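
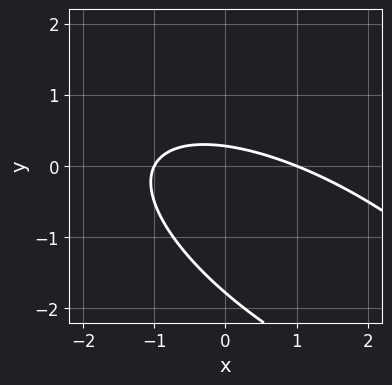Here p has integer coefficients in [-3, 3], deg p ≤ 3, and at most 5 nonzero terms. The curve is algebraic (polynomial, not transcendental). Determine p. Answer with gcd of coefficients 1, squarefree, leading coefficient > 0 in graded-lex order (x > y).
(a) deg p = 2.
(b) From the visible intercepts: the x-axis gridline crossings are at x ∈ {-1, 1}.
(c) Assembling these constraints gives the stated polynomial.

x^2 + 2*x*y + 2*y^2 + 3*y - 1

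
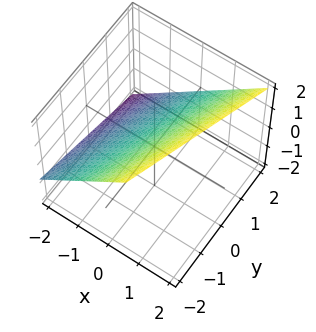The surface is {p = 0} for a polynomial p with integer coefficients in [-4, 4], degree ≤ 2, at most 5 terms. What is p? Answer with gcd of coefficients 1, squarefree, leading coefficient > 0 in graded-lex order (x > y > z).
3*x - y - 3*z + 2

Degree: the surface is flat (a plane), so deg p = 1.
Reading off the gridlines: one y-axis crossing is at y = 2.
These observations pin down the coefficients.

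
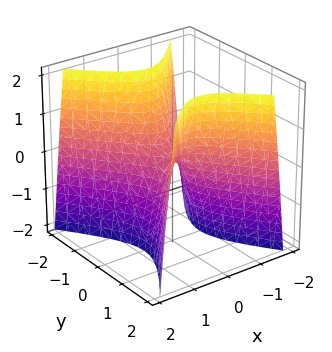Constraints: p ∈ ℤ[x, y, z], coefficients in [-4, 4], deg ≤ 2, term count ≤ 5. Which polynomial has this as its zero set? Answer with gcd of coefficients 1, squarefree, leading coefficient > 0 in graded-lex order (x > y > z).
3*x^2 - 2*y^2 + z

(a) The degree is 2 — a saddle surface; a quadric.
(b) Symmetries: it's symmetric under y → −y, forcing even powers of y; the x ↦ −x reflection is a symmetry, so x appears only in even powers.
(c) Checking where it meets the axes: it meets the z-axis at z = 0 (among the integer gridlines); it meets the y-axis at y = 0 (among the integer gridlines); it crosses the x-axis at the gridline x = 0.
(d) Solving for integer coefficients yields p as stated.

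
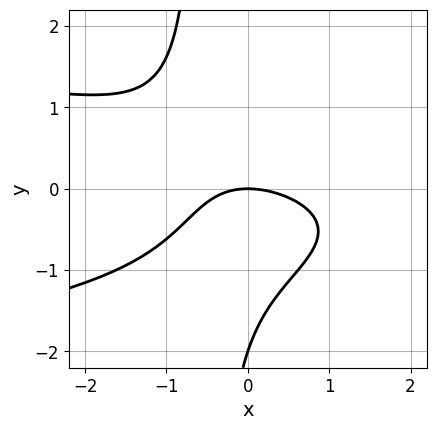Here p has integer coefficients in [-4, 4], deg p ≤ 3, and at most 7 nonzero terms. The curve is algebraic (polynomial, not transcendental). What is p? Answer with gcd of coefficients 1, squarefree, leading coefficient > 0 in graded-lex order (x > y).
1. deg p = 3. The shape is more complex than any degree-2 curve.
2. Against the integer gridlines: among the integer gridlines, it crosses the y-axis at y ∈ {-2, 0}; it meets the x-axis at x = 0 (among the integer gridlines).
3. Matching integer coefficients to the picture gives p.

2*x*y^2 + x^2 + x*y + y^2 + 2*y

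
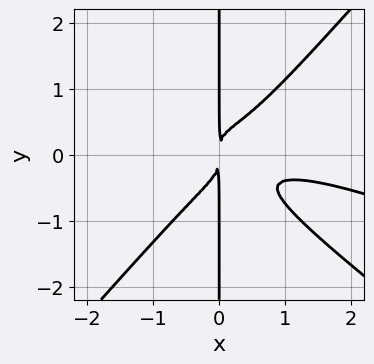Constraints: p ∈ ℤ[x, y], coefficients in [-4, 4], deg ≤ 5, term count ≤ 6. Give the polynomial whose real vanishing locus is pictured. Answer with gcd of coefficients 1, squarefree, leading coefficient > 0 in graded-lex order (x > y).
x^4 + 3*x^3*y - 3*x*y^3 - x^3 + x^2

First, degree: the shape is more complex than any degree-3 curve, so deg p = 4.
Then, against the integer gridlines: every point of the y-axis in the box is on the curve.
Finally, together with the visible shape, these determine p as stated.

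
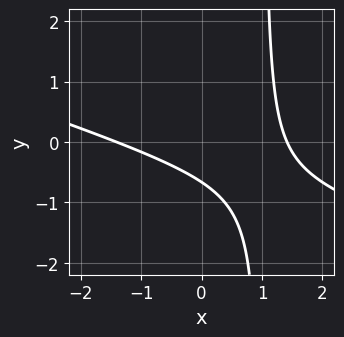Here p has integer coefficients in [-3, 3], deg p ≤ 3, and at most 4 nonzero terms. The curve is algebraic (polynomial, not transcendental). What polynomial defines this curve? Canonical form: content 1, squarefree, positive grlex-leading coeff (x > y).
x^2 + 3*x*y - 3*y - 2

First, deg p = 2. A generic line meets the curve in up to 2 points.
Finally, putting this together gives p.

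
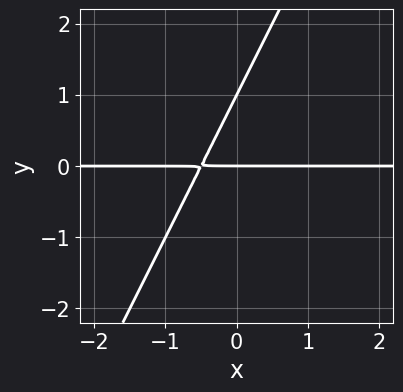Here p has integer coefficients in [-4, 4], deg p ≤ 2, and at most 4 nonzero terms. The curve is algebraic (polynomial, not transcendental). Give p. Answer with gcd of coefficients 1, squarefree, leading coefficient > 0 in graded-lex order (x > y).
2*x*y - y^2 + y

(a) deg p = 2. No degree-1 curve has this shape.
(b) Checking where it meets the axes: every point of the x-axis in the box is on the curve; the y-axis gridline crossings are at y ∈ {0, 1}.
(c) Solving for integer coefficients yields p as stated.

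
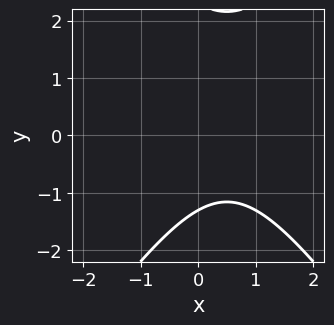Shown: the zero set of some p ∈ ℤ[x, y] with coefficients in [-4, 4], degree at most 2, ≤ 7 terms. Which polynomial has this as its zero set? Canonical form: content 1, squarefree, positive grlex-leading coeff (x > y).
2*x^2 - y^2 - 2*x + y + 3

deg p = 2.
From the visible intercepts: it misses every integer gridline on the x-axis.
Matching integer coefficients to the picture gives p.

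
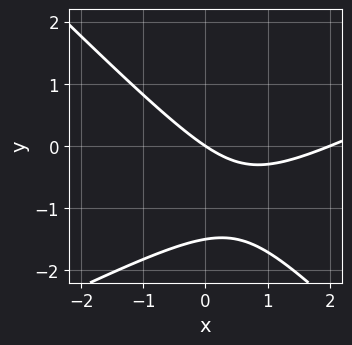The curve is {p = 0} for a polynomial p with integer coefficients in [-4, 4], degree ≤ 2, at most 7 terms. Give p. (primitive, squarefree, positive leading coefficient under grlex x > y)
x^2 - x*y - 2*y^2 - 2*x - 3*y

(a) Degree: no degree-1 curve has this shape, so deg p = 2.
(b) Against the integer gridlines: among the integer gridlines, it crosses the x-axis at x ∈ {0, 2}; it meets the y-axis at y = 0 (among the integer gridlines).
(c) These observations pin down the coefficients.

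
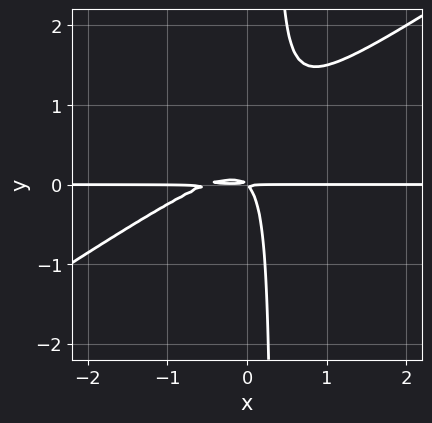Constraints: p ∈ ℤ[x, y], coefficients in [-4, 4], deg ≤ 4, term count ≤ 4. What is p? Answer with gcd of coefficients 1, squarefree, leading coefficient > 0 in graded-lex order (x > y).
(a) deg p = 3. No degree-2 curve has this shape.
(b) Reading off the gridlines: every point of the x-axis in the box is on the curve.
(c) Solving for integer coefficients yields p as stated.

2*x^2*y - 3*x*y^2 + x*y + y^2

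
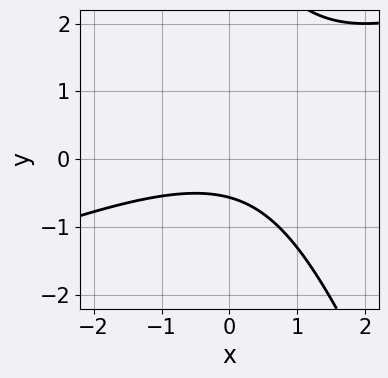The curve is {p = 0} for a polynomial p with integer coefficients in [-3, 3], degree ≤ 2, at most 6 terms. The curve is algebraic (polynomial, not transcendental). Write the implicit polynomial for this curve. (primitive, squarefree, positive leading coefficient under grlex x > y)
x^2 - 2*x*y - y^2 + 3*y + 2

(a) The degree is 2 — no degree-1 curve has this shape.
(b) From the visible intercepts: no x-intercept at any integer in the box.
(c) Together with the visible shape, these determine p as stated.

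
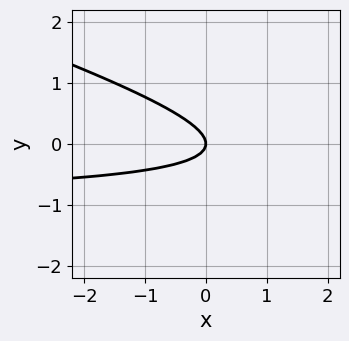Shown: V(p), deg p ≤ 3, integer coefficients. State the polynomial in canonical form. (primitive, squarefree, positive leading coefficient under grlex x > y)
x*y + 3*y^2 + x

First, degree: the shape is more complex than any degree-1 curve, so deg p = 2.
Then, against the integer gridlines: it crosses the x-axis at the gridline x = 0; it meets the y-axis at y = 0 (among the integer gridlines).
Finally, together with the visible shape, these determine p as stated.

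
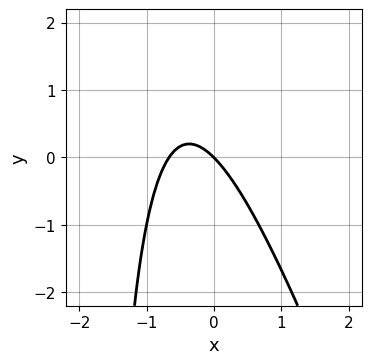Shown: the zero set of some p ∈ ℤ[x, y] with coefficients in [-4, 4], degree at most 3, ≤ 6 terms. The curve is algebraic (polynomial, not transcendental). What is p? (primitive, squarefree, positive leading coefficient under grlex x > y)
The degree is 2 — no degree-1 curve has this shape.
Against the integer gridlines: it crosses the y-axis at the gridline y = 0; it crosses the x-axis at the gridline x = 0.
Assembling these constraints gives the stated polynomial.

3*x^2 + x*y + 2*x + 2*y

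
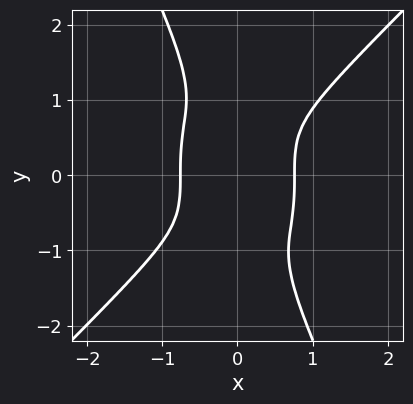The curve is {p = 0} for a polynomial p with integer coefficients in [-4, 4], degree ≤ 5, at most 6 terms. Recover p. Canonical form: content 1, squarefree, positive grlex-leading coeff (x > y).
(a) The degree is 4 — the shape is more complex than any degree-3 curve.
(b) Reading off the gridlines: it misses every integer gridline on the y-axis.
(c) Solving for integer coefficients yields p as stated.

3*x^4 - 2*x*y^3 - y^4 - 1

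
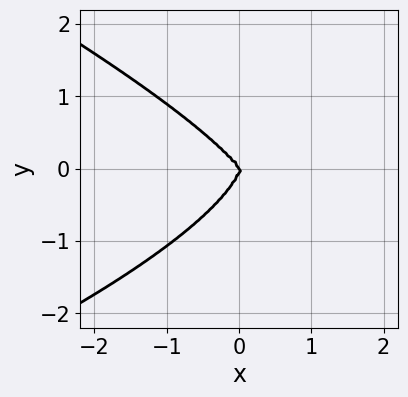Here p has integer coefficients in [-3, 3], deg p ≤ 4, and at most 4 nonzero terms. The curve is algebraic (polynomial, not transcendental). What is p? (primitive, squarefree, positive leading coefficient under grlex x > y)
x*y^3 + 3*y^4 + 3*x^3 + 2*x^2*y

1. deg p = 4. The shape is more complex than any degree-3 curve.
2. Against the integer gridlines: one x-axis crossing is at x = 0; it meets the y-axis at y = 0 (among the integer gridlines).
3. Matching integer coefficients to the picture gives p.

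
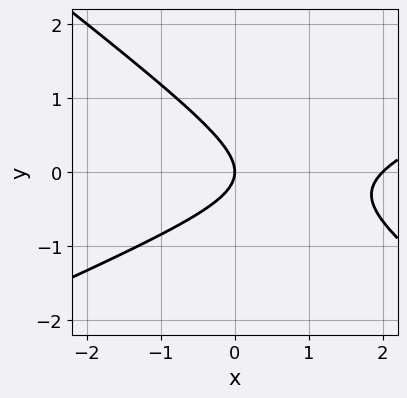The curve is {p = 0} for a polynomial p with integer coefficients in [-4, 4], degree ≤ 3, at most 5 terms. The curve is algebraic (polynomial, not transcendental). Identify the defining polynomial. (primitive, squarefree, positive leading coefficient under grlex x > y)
x^2 - x*y - 3*y^2 - 2*x

First, the degree is 2 — a generic line meets the curve in up to 2 points.
Then, checking where it meets the axes: it meets the y-axis at y = 0 (among the integer gridlines); among the integer gridlines, it crosses the x-axis at x ∈ {0, 2}.
Finally, assembling these constraints gives the stated polynomial.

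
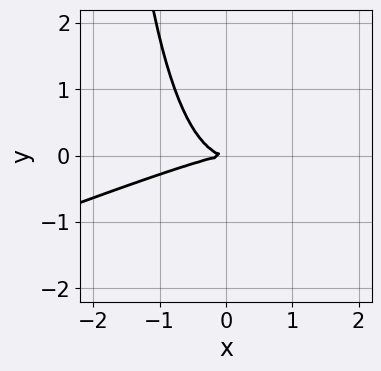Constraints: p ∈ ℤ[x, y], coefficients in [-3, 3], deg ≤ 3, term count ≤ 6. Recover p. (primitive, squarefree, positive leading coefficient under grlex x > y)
x^3 - 3*x^2*y + x*y^2 + 3*y^2

First, deg p = 3. No degree-2 curve has this shape.
Then, against the integer gridlines: it crosses the y-axis at the gridline y = 0; it crosses the x-axis at the gridline x = 0.
Finally, the integer polynomial consistent with all of this is the stated p.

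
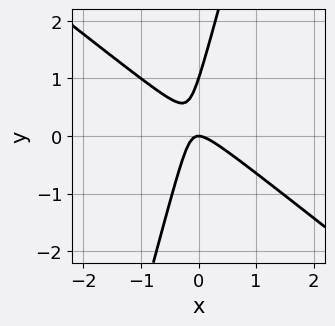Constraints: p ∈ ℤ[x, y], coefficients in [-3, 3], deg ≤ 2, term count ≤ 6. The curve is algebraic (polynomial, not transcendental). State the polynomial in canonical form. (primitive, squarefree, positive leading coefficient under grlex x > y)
3*x^2 + 3*x*y - y^2 + y

The degree is 2 — the shape is more complex than any degree-1 curve.
Reading off the gridlines: among the integer gridlines, it crosses the y-axis at y ∈ {0, 1}; one x-axis crossing is at x = 0.
Putting this together gives p.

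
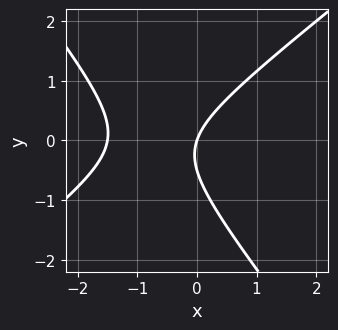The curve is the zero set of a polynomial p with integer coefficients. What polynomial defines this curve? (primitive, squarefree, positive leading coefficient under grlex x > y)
Degree: a generic line meets the curve in up to 2 points, so deg p = 2.
Against the integer gridlines: one x-axis crossing is at x = 0; it crosses the y-axis at the gridline y = 0.
Solving for integer coefficients yields p as stated.

2*x^2 - x*y - 2*y^2 + 3*x - y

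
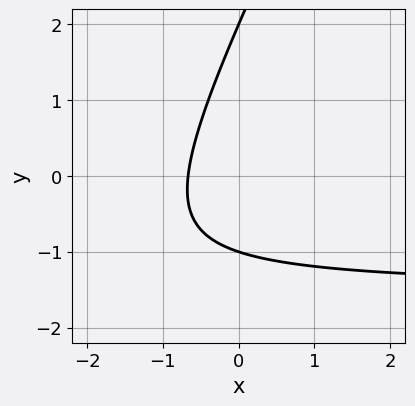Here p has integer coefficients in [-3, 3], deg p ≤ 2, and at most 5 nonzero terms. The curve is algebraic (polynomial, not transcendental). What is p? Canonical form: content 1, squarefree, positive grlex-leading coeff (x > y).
2*x*y - y^2 + 3*x + y + 2

(a) Degree: no degree-1 curve has this shape, so deg p = 2.
(b) From the axis intercepts and sections: among the integer gridlines, it crosses the y-axis at y ∈ {-1, 2}.
(c) Fitting integer coefficients to these (and the overall shape) gives p.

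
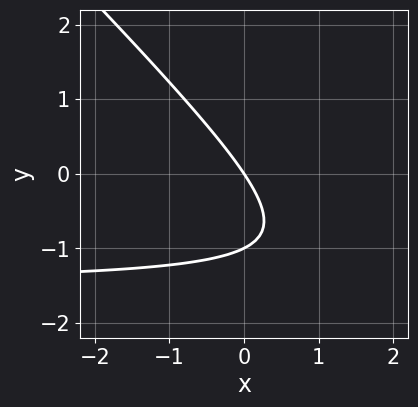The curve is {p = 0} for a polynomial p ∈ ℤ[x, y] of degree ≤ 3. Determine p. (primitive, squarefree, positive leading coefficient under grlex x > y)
First, degree: the shape is more complex than any degree-1 curve, so deg p = 2.
Next, checking where it meets the axes: it crosses the x-axis at the gridline x = 0; among the integer gridlines, it crosses the y-axis at y ∈ {-1, 0}.
Finally, putting this together gives p.

2*x*y + 2*y^2 + 3*x + 2*y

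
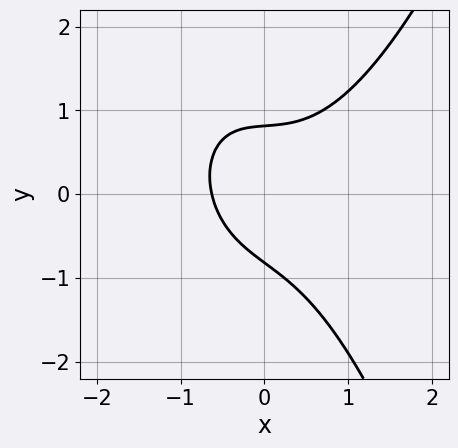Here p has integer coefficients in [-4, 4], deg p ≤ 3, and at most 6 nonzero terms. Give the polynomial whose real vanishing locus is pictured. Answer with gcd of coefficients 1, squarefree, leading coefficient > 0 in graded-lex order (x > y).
3*x^3 - 2*x*y - 3*y^2 + 2*x + 2

1. deg p = 3. The shape is more complex than any degree-2 curve.
2. The integer polynomial consistent with all of this is the stated p.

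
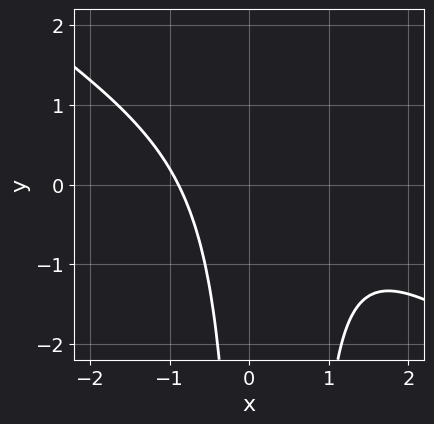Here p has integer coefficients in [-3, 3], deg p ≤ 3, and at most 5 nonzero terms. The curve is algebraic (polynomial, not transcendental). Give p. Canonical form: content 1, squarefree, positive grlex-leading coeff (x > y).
2*x^3 + 3*x^2*y - 2*x^2 - 2*x*y + 3

1. deg p = 3. No degree-2 curve has this shape.
2. From the visible intercepts: no y-intercept at any integer in the box.
3. The integer polynomial consistent with all of this is the stated p.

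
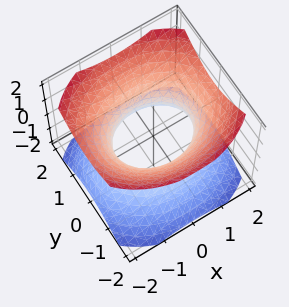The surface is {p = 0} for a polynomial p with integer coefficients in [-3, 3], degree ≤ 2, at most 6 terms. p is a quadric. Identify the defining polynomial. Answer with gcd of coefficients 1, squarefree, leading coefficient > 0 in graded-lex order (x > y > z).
Degree: an hourglass — one-sheet hyperboloid; a quadric, so deg p = 2.
Symmetries: the x ↦ −x reflection is a symmetry, so x appears only in even powers; the z ↦ −z reflection is a symmetry, so z appears only in even powers; mirror symmetry y ↦ −y ⇒ only even powers of y.
From the axis intercepts and sections: among the integer gridlines, it crosses the y-axis at y ∈ {-1, 1}; the surface avoids every integer z-axis point in the box.
Matching integer coefficients to the picture gives p.

2*x^2 + 3*y^2 - 3*z^2 - 3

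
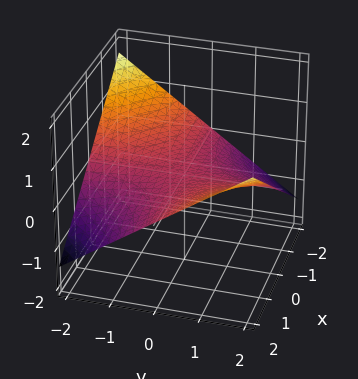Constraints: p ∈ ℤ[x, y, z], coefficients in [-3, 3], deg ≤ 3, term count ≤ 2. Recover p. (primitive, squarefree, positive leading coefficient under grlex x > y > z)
x*y - 3*z

First, the degree is 2 — a hyperbolic paraboloid; a quadric.
Then, observable constraints: the visible y-axis segment lies entirely on the surface; it crosses the z-axis at the gridline z = 0; every point of the x-axis in the box is on the surface.
Finally, assembling these constraints gives the stated polynomial.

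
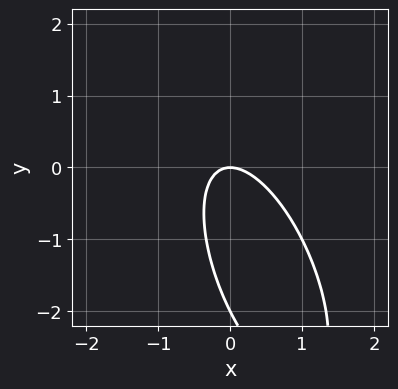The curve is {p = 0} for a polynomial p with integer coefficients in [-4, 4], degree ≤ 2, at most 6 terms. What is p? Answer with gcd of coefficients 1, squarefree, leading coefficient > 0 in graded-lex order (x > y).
3*x^2 + 2*x*y + y^2 + 2*y

First, the degree is 2 — a generic line meets the curve in up to 2 points.
Next, against the integer gridlines: among the integer gridlines, it crosses the y-axis at y ∈ {-2, 0}; it crosses the x-axis at the gridline x = 0.
Finally, assembling these constraints gives the stated polynomial.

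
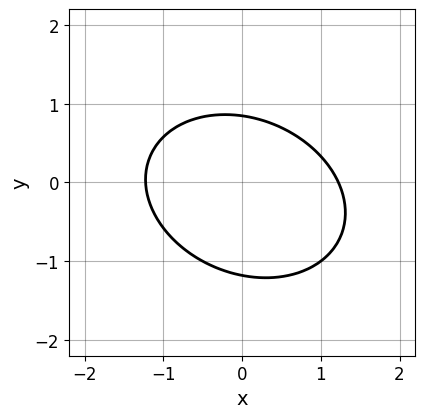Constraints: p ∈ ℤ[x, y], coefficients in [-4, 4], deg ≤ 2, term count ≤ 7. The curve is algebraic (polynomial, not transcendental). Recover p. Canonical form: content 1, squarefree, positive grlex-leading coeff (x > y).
1. deg p = 2.
2. Putting this together gives p.

2*x^2 + x*y + 3*y^2 + y - 3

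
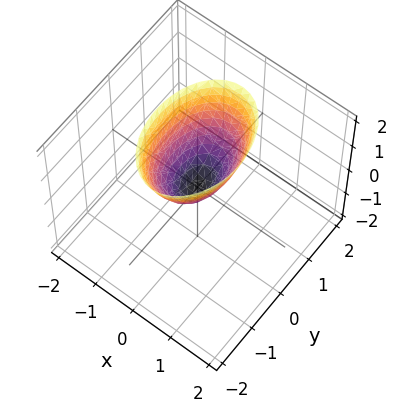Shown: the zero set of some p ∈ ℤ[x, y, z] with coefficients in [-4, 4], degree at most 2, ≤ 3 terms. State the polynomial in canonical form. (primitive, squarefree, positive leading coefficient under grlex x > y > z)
2*x^2 + y^2 - z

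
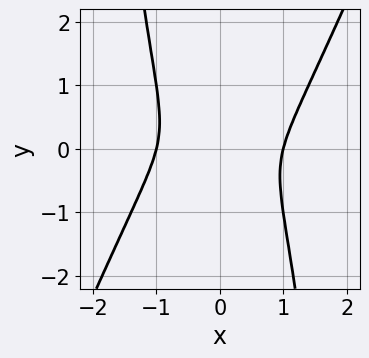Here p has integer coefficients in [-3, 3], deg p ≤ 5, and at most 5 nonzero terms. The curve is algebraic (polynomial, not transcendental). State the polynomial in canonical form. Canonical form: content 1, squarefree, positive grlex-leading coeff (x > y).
1. The degree is 4 — a generic line meets the curve in up to 4 points.
2. From the visible intercepts: among the integer gridlines, it crosses the x-axis at x ∈ {-1, 1}.
3. Putting this together gives p.

2*x^4 - x^3*y - 2*x^2 - y^2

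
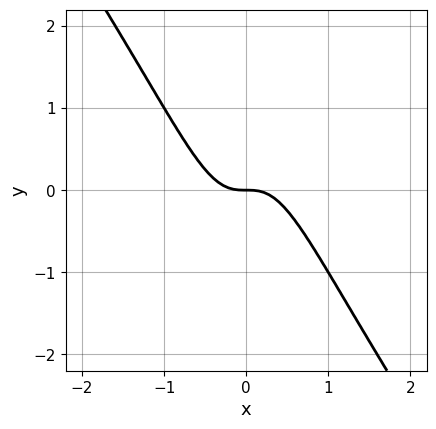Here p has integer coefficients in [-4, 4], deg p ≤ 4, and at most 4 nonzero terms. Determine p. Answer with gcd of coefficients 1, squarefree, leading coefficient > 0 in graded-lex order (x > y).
(a) The degree is 3 — the shape is more complex than any degree-2 curve.
(b) From the visible intercepts: it crosses the x-axis at the gridline x = 0; one y-axis crossing is at y = 0.
(c) Putting this together gives p.

3*x^3 + 2*x^2*y + y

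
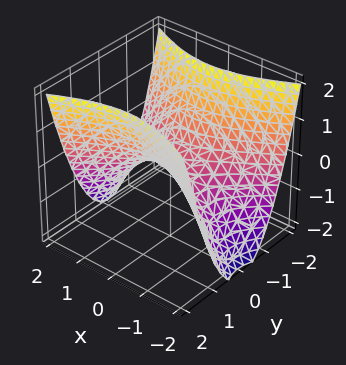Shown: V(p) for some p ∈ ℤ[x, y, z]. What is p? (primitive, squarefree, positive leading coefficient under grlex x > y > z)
deg p = 2.
Symmetries: mirror symmetry x ↦ −x ⇒ only even powers of x; mirror symmetry y ↦ −y ⇒ only even powers of y.
Checking where it meets the axes: one y-axis crossing is at y = 0; it meets the x-axis at x = 0 (among the integer gridlines); it meets the z-axis at z = 0 (among the integer gridlines).
The integer polynomial consistent with all of this is the stated p.

x^2 - 2*y^2 + 2*z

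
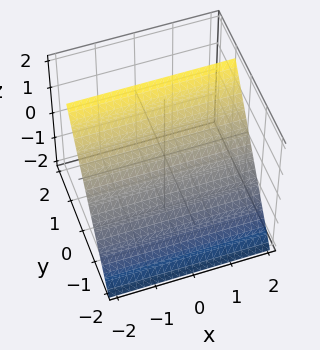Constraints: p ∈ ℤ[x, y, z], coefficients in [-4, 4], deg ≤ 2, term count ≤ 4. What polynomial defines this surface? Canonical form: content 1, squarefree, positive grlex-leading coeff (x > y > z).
3*y - 2*z + 2

(a) The degree is 1 — the surface is flat (a plane).
(b) From the visible intercepts: no x-intercept at any integer in the box; it meets the z-axis at z = 1 (among the integer gridlines).
(c) Putting this together gives p.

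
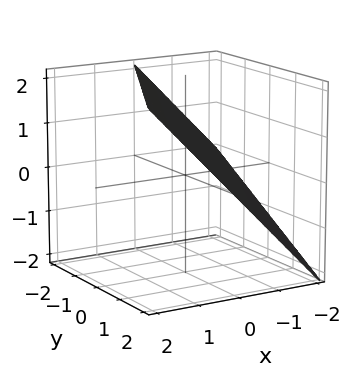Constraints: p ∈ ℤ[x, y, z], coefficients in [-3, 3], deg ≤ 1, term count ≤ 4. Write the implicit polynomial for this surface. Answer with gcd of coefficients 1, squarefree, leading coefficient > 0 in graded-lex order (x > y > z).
2*x - y - 2*z + 2

First, deg p = 1. The surface is flat (a plane).
Next, from the axis intercepts and sections: one z-axis crossing is at z = 1; it crosses the x-axis at the gridline x = -1; it meets the y-axis at y = 2 (among the integer gridlines).
Finally, these observations pin down the coefficients.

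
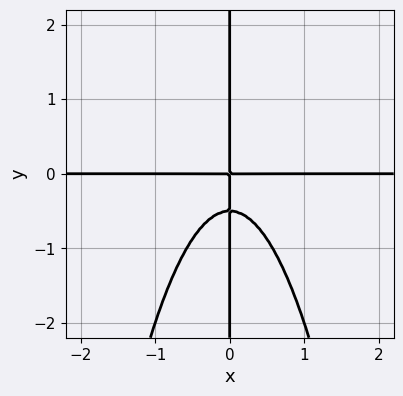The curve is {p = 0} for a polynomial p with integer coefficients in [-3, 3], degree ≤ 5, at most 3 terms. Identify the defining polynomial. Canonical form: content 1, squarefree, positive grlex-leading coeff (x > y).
1. Degree: no degree-3 curve has this shape, so deg p = 4.
2. Reading off the gridlines: every point of the y-axis in the box is on the curve; the visible x-axis segment lies entirely on the curve.
3. The integer polynomial consistent with all of this is the stated p.

3*x^3*y + 2*x*y^2 + x*y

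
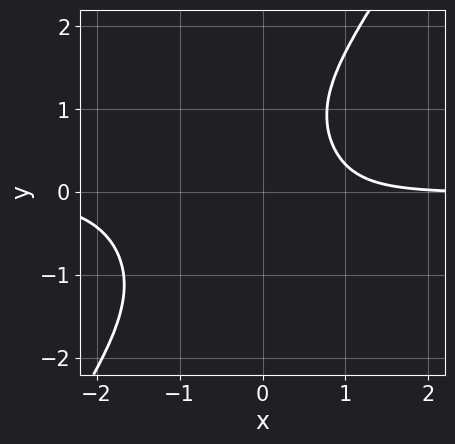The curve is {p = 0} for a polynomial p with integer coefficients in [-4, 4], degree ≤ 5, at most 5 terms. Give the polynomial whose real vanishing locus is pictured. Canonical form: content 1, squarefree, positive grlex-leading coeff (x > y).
3*x^3*y - y^4 + 3*x^2*y + x - 3

(a) deg p = 4. The shape is more complex than any degree-3 curve.
(b) From the axis intercepts and sections: no x-intercept at any integer in the box; the curve avoids every integer y-axis point in the box.
(c) Together with the visible shape, these determine p as stated.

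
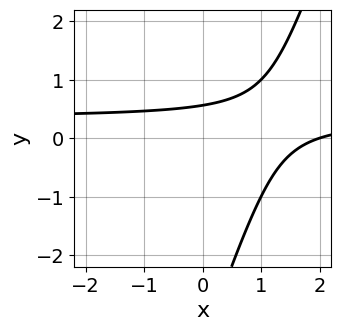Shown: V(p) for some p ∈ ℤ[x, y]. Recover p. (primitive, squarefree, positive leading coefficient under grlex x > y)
3*x*y - y^2 - x - 3*y + 2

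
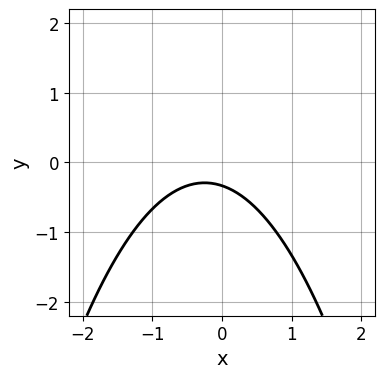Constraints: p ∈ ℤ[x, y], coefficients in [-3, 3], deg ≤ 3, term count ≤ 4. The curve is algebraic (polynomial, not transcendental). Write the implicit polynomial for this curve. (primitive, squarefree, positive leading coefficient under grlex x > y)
2*x^2 + x + 3*y + 1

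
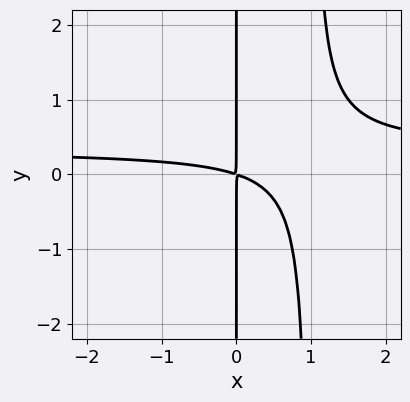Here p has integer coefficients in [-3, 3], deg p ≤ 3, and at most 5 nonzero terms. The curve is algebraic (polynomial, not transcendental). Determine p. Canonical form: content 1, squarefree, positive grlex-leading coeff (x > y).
First, deg p = 3. A generic line meets the curve in up to 3 points.
Then, from the visible intercepts: the visible y-axis segment lies entirely on the curve.
Finally, solving for integer coefficients yields p as stated.

3*x^2*y - x^2 - 3*x*y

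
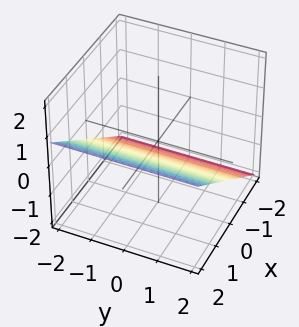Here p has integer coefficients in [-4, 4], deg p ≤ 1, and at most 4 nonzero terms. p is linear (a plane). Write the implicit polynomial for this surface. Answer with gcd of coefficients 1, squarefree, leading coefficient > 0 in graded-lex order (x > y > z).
1. deg p = 1. Every cross-section is a straight line — this is a plane.
2. Against the integer gridlines: it crosses the x-axis at the gridline x = 1; no y-intercept at any integer in the box.
3. Solving for integer coefficients yields p as stated.

2*x - 3*z - 2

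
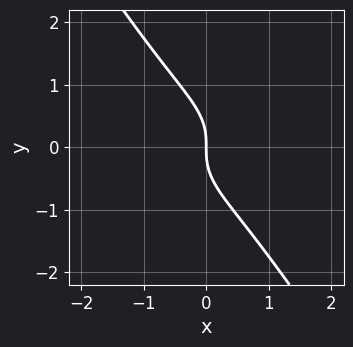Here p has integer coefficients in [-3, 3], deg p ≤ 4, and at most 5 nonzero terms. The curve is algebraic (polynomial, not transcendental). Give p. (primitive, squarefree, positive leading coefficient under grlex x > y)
1. The degree is 3 — the shape is more complex than any degree-2 curve.
2. From the axis intercepts and sections: one x-axis crossing is at x = 0; it crosses the y-axis at the gridline y = 0.
3. Solving for integer coefficients yields p as stated.

3*x^3 + 2*x^2*y + 3*x*y^2 + 2*y^3 + 2*x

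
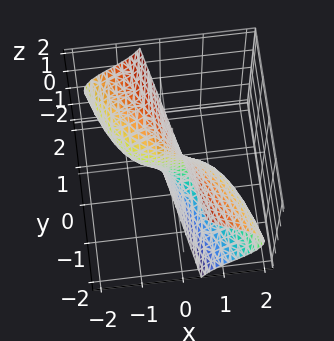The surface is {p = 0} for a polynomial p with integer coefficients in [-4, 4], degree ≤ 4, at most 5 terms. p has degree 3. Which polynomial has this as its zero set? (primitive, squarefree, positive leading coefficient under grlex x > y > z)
1. The degree is 3 — the shape is more complex than any degree-2 surface.
2. From the axis intercepts and sections: it meets the x-axis at x = 0 (among the integer gridlines); it meets the y-axis at y = 0 (among the integer gridlines); every point of the z-axis in the box is on the surface.
3. The integer polynomial consistent with all of this is the stated p.

x^3 + 3*x*z^2 + 3*y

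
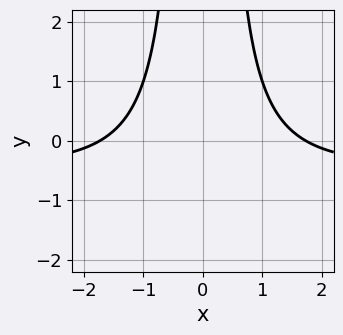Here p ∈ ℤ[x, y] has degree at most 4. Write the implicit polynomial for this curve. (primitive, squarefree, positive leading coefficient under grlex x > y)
2*x^2*y + x^2 - 3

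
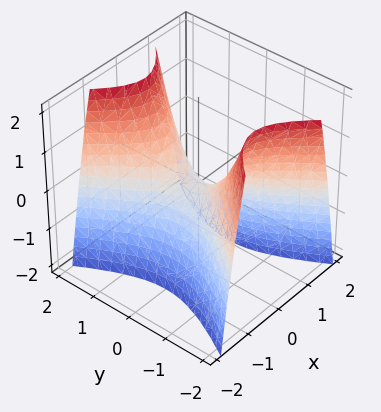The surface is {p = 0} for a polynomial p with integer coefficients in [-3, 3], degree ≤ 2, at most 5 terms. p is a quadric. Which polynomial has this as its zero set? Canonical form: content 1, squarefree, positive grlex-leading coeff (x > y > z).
1. The degree is 2 — a hyperbolic paraboloid; a quadric.
2. Symmetries: the x ↦ −x reflection is a symmetry, so x appears only in even powers; it's symmetric under y → −y, forcing even powers of y.
3. Observable constraints: it meets the x-axis at x = 0 (among the integer gridlines); one y-axis crossing is at y = 0.
4. These observations pin down the coefficients.

2*x^2 - y^2 + z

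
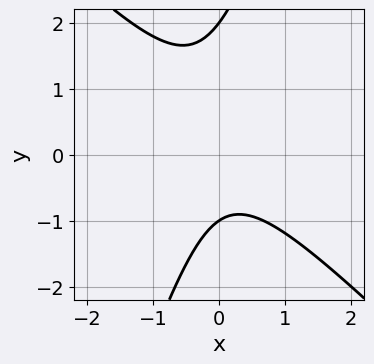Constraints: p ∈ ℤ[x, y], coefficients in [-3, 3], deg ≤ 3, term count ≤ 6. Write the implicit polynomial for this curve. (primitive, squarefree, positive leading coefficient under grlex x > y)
3*x^2 + 2*x*y - y^2 + y + 2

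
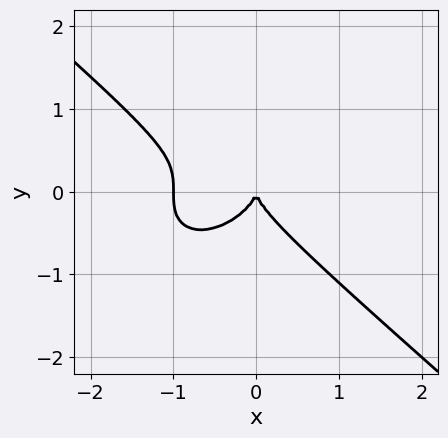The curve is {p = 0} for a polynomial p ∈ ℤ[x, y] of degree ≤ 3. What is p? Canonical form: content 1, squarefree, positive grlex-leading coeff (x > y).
1. The degree is 3 — a generic line meets the curve in up to 3 points.
2. From the axis intercepts and sections: one y-axis crossing is at y = 0; the x-axis gridline crossings are at x ∈ {-1, 0}.
3. These observations pin down the coefficients.

2*x^3 + 3*y^3 + 2*x^2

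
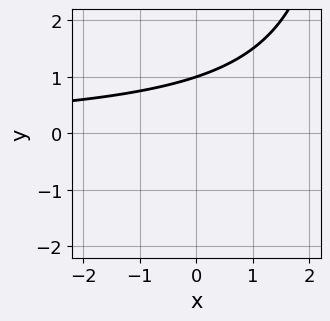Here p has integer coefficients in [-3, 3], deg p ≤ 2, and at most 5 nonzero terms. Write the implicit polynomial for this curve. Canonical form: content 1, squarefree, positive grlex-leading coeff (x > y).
First, degree: the shape is more complex than any degree-1 curve, so deg p = 2.
Next, against the integer gridlines: no x-intercept at any integer in the box; it meets the y-axis at y = 1 (among the integer gridlines).
Finally, assembling these constraints gives the stated polynomial.

x*y - 3*y + 3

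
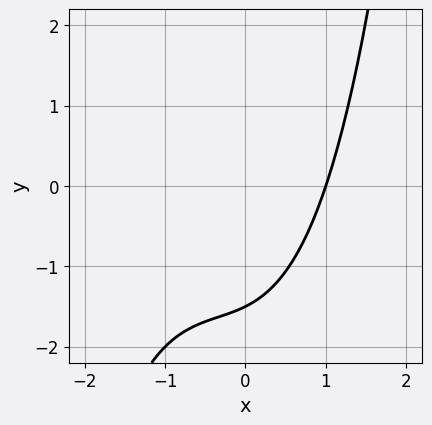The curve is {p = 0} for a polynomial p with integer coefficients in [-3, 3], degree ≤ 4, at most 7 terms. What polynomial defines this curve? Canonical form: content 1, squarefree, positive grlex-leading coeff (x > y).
(a) Degree: no degree-2 curve has this shape, so deg p = 3.
(b) From the visible intercepts: it crosses the x-axis at the gridline x = 1.
(c) Putting this together gives p.

x^3 + x^2 + x - 2*y - 3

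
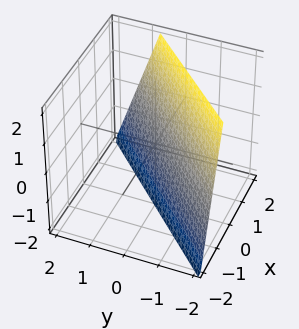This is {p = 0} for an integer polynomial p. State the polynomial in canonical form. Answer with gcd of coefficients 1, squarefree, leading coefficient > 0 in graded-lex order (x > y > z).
The degree is 1 — the surface is flat (a plane).
Against the integer gridlines: one z-axis crossing is at z = -2.
Matching integer coefficients to the picture gives p.

3*x - 3*y - z - 2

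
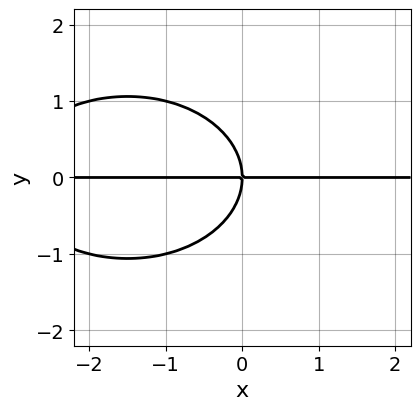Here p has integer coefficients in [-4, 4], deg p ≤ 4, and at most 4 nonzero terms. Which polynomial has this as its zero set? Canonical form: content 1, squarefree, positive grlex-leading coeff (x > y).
(a) Degree: no degree-2 curve has this shape, so deg p = 3.
(b) Observable constraints: it crosses the y-axis at the gridline y = 0; the visible x-axis segment lies entirely on the curve.
(c) Matching integer coefficients to the picture gives p.

x^2*y + 2*y^3 + 3*x*y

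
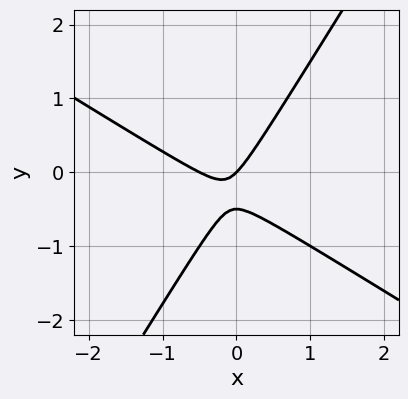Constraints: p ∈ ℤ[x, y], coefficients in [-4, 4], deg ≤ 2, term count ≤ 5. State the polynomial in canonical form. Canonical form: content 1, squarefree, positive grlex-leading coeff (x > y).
2*x^2 + 2*x*y - 2*y^2 + x - y

(a) Degree: the shape is more complex than any degree-1 curve, so deg p = 2.
(b) Reading off the gridlines: it crosses the y-axis at the gridline y = 0; one x-axis crossing is at x = 0.
(c) These observations pin down the coefficients.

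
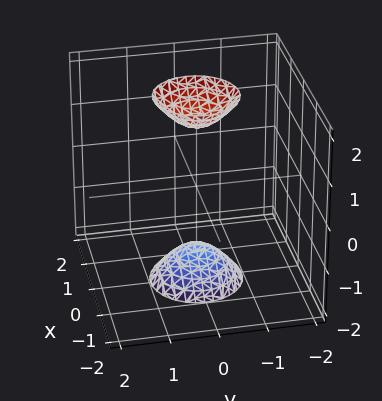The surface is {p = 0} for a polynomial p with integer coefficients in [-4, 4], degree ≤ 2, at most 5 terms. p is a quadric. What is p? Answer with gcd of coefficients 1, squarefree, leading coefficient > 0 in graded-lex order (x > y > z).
3*x^2 + 3*y^2 - z^2 + 2

(a) The picture has 2 separate pieces. Treating them together as one polynomial.
(b) Degree: two sheets facing apart; a quadric, so deg p = 2.
(c) Symmetries: the z ↦ −z reflection is a symmetry, so z appears only in even powers; rotational symmetry about the z-axis ⇒ p depends on x, y only through x² + y².
(d) From the visible intercepts: it misses every integer gridline on the x-axis; it misses every integer gridline on the y-axis.
(e) Matching integer coefficients to the picture gives p.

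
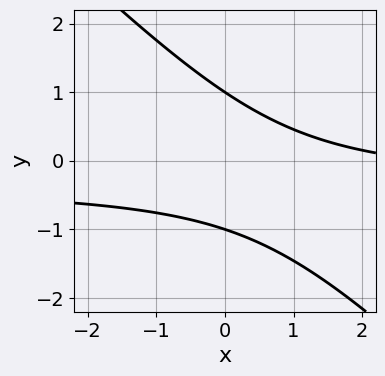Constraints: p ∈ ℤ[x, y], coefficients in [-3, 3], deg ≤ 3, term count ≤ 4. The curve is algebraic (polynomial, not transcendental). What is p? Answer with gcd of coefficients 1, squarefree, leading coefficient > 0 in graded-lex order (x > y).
3*x*y + 3*y^2 + x - 3

1. The degree is 2 — no degree-1 curve has this shape.
2. Against the integer gridlines: the curve avoids every integer x-axis point in the box; among the integer gridlines, it crosses the y-axis at y ∈ {-1, 1}.
3. These observations pin down the coefficients.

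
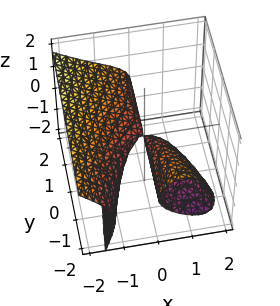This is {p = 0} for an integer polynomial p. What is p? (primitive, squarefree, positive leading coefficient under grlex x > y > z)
2*x^3 + 2*x^2*z + 2*x*y - x*z + 3*z^2

1. There are 2 components. Treating them together as one polynomial.
2. The degree is 3 — no degree-2 surface has this shape.
3. Against the integer gridlines: one z-axis crossing is at z = 0; one x-axis crossing is at x = 0.
4. The integer polynomial consistent with all of this is the stated p. Check: (0, -2, 0) on the y-axis lies on the surface, and p(0, -2, 0) = 0. ✓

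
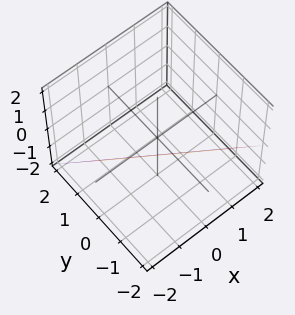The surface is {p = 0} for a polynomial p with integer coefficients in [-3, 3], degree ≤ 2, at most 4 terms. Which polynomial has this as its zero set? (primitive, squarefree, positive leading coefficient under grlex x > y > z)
2*x + 3*y + 2*z + 2

First, the degree is 1 — every cross-section is a straight line — this is a plane.
Then, observable constraints: it crosses the x-axis at the gridline x = -1; it meets the z-axis at z = -1 (among the integer gridlines).
Finally, together with the visible shape, these determine p as stated.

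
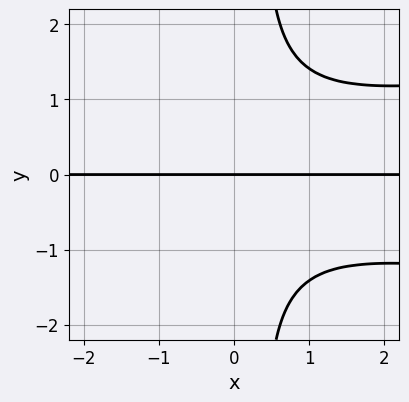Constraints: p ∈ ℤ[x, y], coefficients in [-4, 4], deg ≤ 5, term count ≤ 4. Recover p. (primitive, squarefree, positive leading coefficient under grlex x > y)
deg p = 4. The shape is more complex than any degree-3 curve.
Against the integer gridlines: every point of the x-axis in the box is on the curve; it crosses the y-axis at the gridline y = 0.
Putting this together gives p.

3*x*y^3 - x^2*y - y^3 - 3*y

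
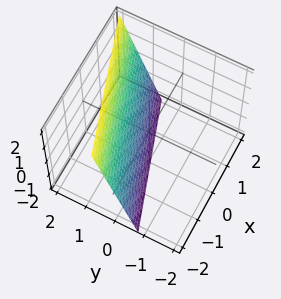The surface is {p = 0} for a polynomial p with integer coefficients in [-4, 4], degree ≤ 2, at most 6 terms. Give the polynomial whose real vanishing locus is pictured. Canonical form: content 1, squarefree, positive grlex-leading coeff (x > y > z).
1. The degree is 1 — every cross-section is a straight line — this is a plane.
2. Reading off the gridlines: it crosses the x-axis at the gridline x = -2; it crosses the z-axis at the gridline z = -2.
3. Together with the visible shape, these determine p as stated.

x - 3*y + z + 2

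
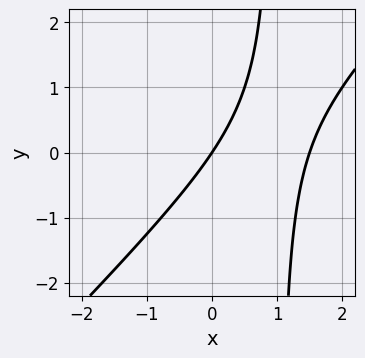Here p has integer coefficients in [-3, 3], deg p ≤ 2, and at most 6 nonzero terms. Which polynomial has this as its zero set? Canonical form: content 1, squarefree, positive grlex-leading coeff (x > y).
The degree is 2 — a generic line meets the curve in up to 2 points.
Against the integer gridlines: it meets the x-axis at x = 0 (among the integer gridlines); it meets the y-axis at y = 0 (among the integer gridlines).
Assembling these constraints gives the stated polynomial.

2*x^2 - 2*x*y - 3*x + 2*y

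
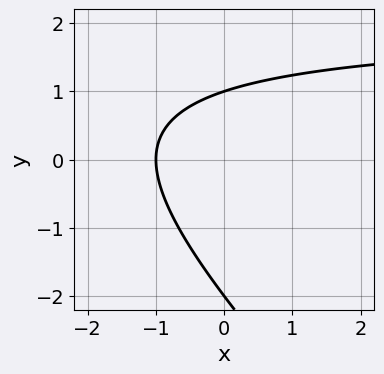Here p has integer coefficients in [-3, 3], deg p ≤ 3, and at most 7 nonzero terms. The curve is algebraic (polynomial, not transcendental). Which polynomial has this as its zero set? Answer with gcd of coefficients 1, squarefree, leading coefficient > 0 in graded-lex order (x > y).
Degree: the shape is more complex than any degree-1 curve, so deg p = 2.
Observable constraints: one x-axis crossing is at x = -1; the y-axis gridline crossings are at y ∈ {-2, 1}.
Matching integer coefficients to the picture gives p.

x*y + y^2 - 2*x + y - 2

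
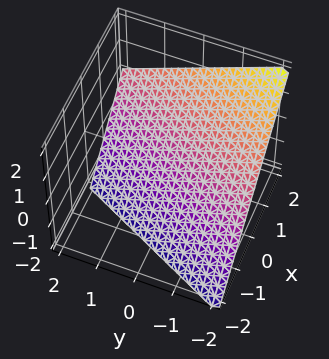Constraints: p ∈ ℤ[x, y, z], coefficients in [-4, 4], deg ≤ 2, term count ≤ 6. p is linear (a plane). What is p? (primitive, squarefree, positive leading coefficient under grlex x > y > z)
The degree is 1 — every cross-section is a straight line — this is a plane.
From the visible intercepts: it crosses the x-axis at the gridline x = 1; it meets the y-axis at y = -2 (among the integer gridlines); one z-axis crossing is at z = -1.
Solving for integer coefficients yields p as stated.

2*x - y - 2*z - 2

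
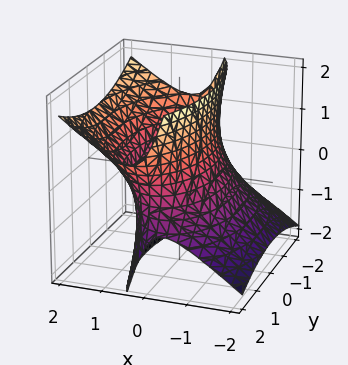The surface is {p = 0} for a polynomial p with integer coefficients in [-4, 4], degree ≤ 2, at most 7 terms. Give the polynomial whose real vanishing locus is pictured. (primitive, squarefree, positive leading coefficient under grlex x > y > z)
Degree: a generic line meets the surface in up to 2 points, so deg p = 2.
Checking where it meets the axes: it misses every integer gridline on the z-axis; the x-axis gridline crossings are at x ∈ {-1, 1}.
The integer polynomial consistent with all of this is the stated p.

3*x^2 - 3*x*z + y^2 - z^2 - 3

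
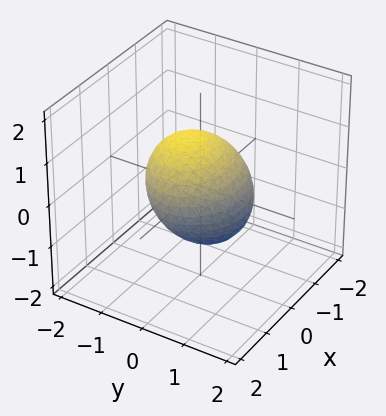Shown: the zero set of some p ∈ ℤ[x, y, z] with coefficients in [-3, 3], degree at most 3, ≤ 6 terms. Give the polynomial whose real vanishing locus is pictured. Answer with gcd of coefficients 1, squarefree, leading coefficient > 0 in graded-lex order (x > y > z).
2*x^2 + 3*y^2 + 2*y*z + 3*z^2 - 3

1. Degree: a generic line meets the surface in up to 2 points, so deg p = 2.
2. From the visible intercepts: the z-axis gridline crossings are at z ∈ {-1, 1}; among the integer gridlines, it crosses the y-axis at y ∈ {-1, 1}.
3. Matching integer coefficients to the picture gives p.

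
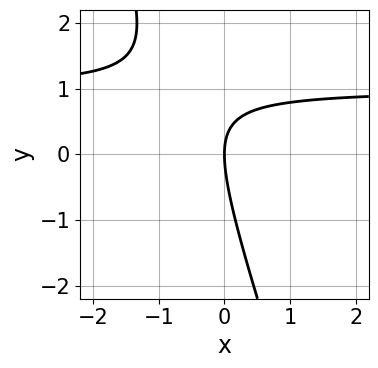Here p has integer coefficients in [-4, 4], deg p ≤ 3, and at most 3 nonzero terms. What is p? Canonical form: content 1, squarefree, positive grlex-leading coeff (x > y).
3*x*y + y^2 - 3*x

1. deg p = 2.
2. From the visible intercepts: it crosses the x-axis at the gridline x = 0; one y-axis crossing is at y = 0.
3. These observations pin down the coefficients.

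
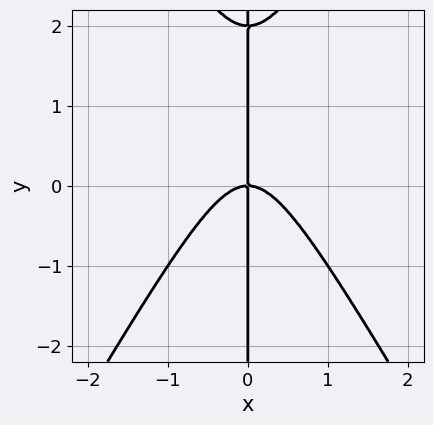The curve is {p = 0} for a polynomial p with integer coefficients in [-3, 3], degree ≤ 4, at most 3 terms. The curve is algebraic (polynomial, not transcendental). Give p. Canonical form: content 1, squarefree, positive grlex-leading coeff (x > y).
First, the degree is 3 — a generic line meets the curve in up to 3 points.
Next, observable constraints: the visible y-axis segment lies entirely on the curve; one x-axis crossing is at x = 0.
Finally, assembling these constraints gives the stated polynomial.

3*x^3 - x*y^2 + 2*x*y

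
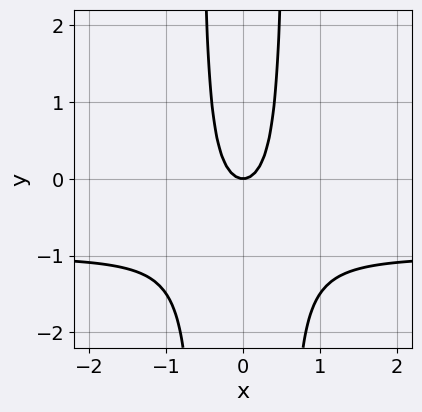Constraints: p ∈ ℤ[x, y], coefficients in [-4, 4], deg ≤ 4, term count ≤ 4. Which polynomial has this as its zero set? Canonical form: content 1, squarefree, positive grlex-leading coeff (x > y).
1. The degree is 3 — no degree-2 curve has this shape.
2. Symmetries: mirror symmetry x ↦ −x ⇒ only even powers of x.
3. From the visible intercepts: one x-axis crossing is at x = 0; it crosses the y-axis at the gridline y = 0.
4. Solving for integer coefficients yields p as stated.

3*x^2*y + 3*x^2 - y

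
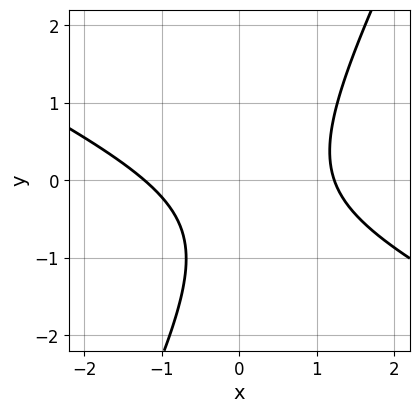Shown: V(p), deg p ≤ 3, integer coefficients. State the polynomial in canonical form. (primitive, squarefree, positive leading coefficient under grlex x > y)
1. The degree is 2 — no degree-1 curve has this shape.
2. From the visible intercepts: the curve avoids every integer y-axis point in the box.
3. Putting this together gives p.

2*x^2 + 3*x*y - 2*y^2 - 2*y - 3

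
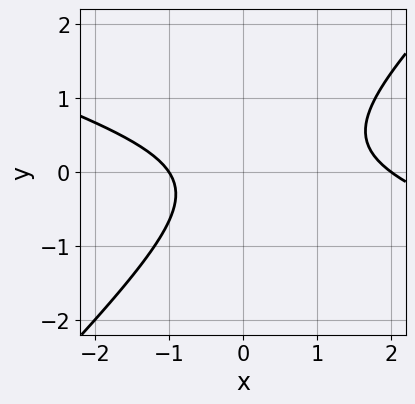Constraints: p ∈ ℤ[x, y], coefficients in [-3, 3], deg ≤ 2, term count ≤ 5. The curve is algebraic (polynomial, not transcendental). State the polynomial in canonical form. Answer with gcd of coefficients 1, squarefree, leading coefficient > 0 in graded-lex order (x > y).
x^2 + 2*x*y - 3*y^2 - x - 2

The degree is 2 — a generic line meets the curve in up to 2 points.
From the axis intercepts and sections: among the integer gridlines, it crosses the x-axis at x ∈ {-1, 2}; no y-intercept at any integer in the box.
Matching integer coefficients to the picture gives p.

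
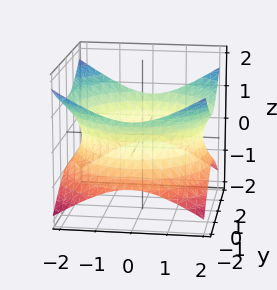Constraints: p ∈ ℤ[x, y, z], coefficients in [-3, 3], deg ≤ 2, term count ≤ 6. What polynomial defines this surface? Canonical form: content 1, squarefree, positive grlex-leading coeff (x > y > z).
x^2 + y^2 - 2*z^2 - 3

1. Degree: one connected sheet with a waist; a quadric, so deg p = 2.
2. Symmetries: the z ↦ −z reflection is a symmetry, so z appears only in even powers; the z-axis is an axis of rotation, so x and y enter only as x² + y².
3. From the visible intercepts: no z-intercept at any integer in the box; a circular section at z = 0 has radius between 1 and 2.
4. Putting this together gives p.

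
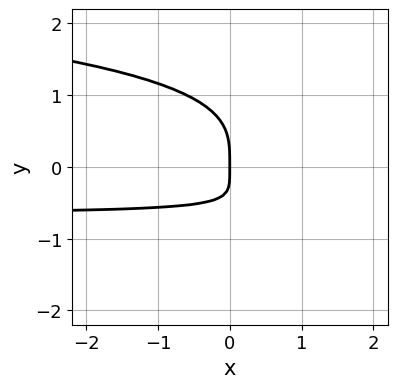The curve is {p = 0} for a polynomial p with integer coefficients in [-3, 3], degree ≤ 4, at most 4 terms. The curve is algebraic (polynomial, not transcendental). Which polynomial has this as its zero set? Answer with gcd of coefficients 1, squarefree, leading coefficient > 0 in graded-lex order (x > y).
First, the degree is 4 — the shape is more complex than any degree-3 curve.
Next, from the axis intercepts and sections: one x-axis crossing is at x = 0; it meets the y-axis at y = 0 (among the integer gridlines).
Finally, together with the visible shape, these determine p as stated.

3*y^4 + 3*x*y + 2*x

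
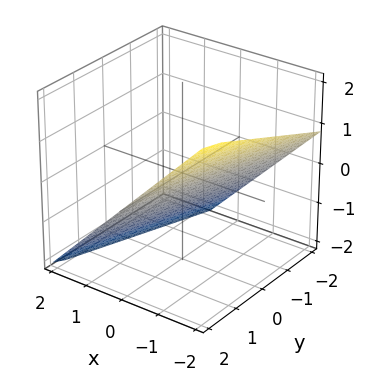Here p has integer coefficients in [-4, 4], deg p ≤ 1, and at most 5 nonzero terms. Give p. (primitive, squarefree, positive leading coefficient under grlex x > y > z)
Degree: every cross-section is a straight line — this is a plane, so deg p = 1.
Reading off the gridlines: one y-axis crossing is at y = 2.
Together with the visible shape, these determine p as stated.

3*x - y + 3*z + 2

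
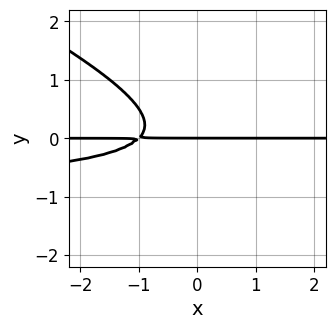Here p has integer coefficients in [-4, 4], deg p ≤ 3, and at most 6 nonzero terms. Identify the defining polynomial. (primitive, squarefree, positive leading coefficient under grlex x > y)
x*y^2 + 2*y^3 + x*y + y

1. deg p = 3. The shape is more complex than any degree-2 curve.
2. From the visible intercepts: the visible x-axis segment lies entirely on the curve; one y-axis crossing is at y = 0.
3. These observations pin down the coefficients.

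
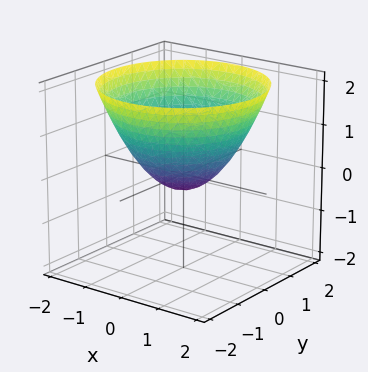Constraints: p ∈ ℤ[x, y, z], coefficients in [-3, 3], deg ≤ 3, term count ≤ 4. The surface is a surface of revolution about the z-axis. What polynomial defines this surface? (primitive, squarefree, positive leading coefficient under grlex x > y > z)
First, the degree is 2 — a generic line meets the surface in up to 2 points.
Next, symmetry: every cross-section ⟂ z is a circle, so x, y appear only via x² + y².
Next, reading off the gridlines: a circular section at z = 0 has radius between 0 and 1.
Finally, putting this together gives p.

2*x^2 + 2*y^2 - 3*z - 1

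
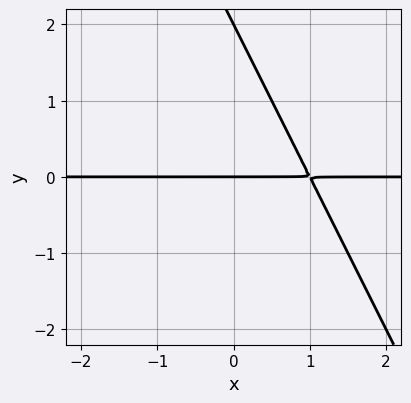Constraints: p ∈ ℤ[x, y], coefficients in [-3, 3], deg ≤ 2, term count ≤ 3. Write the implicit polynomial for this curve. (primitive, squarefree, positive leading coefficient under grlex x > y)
First, the degree is 2 — the shape is more complex than any degree-1 curve.
Next, checking where it meets the axes: every point of the x-axis in the box is on the curve; the y-axis gridline crossings are at y ∈ {0, 2}.
Finally, putting this together gives p.

2*x*y + y^2 - 2*y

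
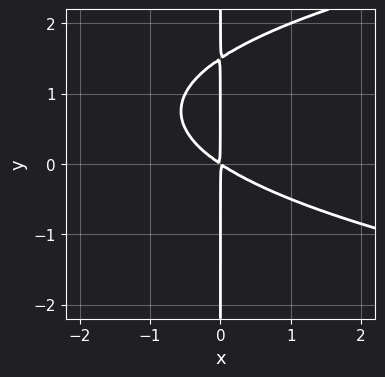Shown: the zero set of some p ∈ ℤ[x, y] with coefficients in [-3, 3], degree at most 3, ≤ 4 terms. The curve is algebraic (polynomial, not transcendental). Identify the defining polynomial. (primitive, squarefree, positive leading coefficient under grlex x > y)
1. Degree: no degree-2 curve has this shape, so deg p = 3.
2. Reading off the gridlines: every point of the y-axis in the box is on the curve.
3. Together with the visible shape, these determine p as stated.

2*x*y^2 - 2*x^2 - 3*x*y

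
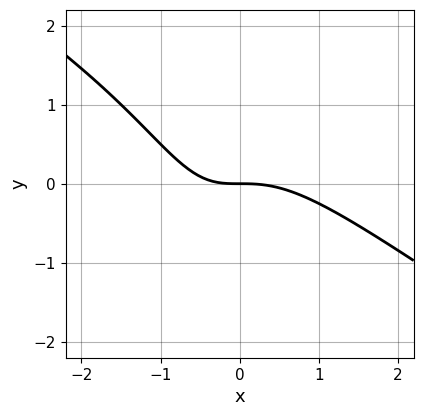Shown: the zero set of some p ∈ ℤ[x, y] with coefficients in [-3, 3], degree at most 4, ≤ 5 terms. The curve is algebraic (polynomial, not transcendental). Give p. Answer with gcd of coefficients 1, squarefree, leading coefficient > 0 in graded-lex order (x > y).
2*x^3 + 3*x^2*y + 2*x*y + 3*y

(a) deg p = 3.
(b) Observable constraints: it crosses the y-axis at the gridline y = 0; it meets the x-axis at x = 0 (among the integer gridlines).
(c) Together with the visible shape, these determine p as stated.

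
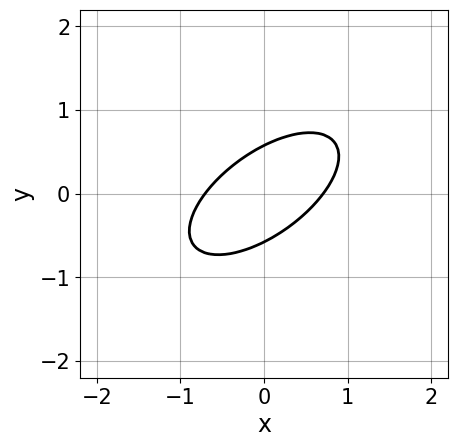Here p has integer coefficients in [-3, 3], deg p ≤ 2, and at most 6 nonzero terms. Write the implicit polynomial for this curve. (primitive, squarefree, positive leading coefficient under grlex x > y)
First, deg p = 2.
Finally, the integer polynomial consistent with all of this is the stated p.

2*x^2 - 3*x*y + 3*y^2 - 1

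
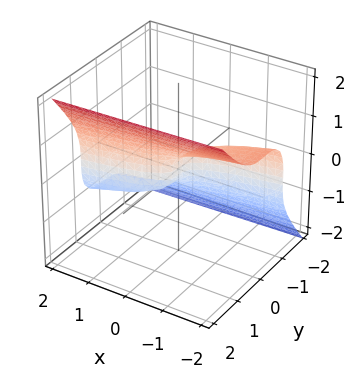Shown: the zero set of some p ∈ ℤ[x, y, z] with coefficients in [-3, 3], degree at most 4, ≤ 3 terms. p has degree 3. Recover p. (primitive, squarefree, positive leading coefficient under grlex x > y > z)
First, deg p = 3.
Next, checking where it meets the axes: it meets the x-axis at x = 0 (among the integer gridlines); it crosses the z-axis at the gridline z = 0; it crosses the y-axis at the gridline y = 0.
Finally, assembling these constraints gives the stated polynomial.

3*y^3 - 2*z^3 - x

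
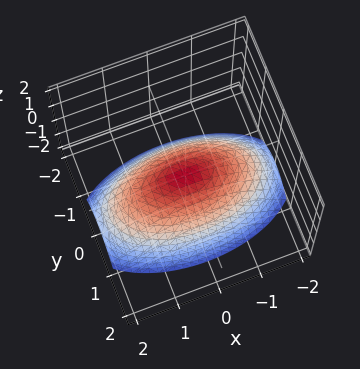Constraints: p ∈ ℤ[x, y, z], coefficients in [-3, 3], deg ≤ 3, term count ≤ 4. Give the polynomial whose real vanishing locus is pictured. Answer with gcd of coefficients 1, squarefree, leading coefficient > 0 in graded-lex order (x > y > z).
Degree: a paraboloid; a quadric, so deg p = 2.
Symmetries: the y ↦ −y reflection is a symmetry, so y appears only in even powers; mirror symmetry x ↦ −x ⇒ only even powers of x.
From the visible intercepts: it meets the y-axis at y = 0 (among the integer gridlines); one z-axis crossing is at z = 0.
The integer polynomial consistent with all of this is the stated p.

x^2 + 3*y^2 + 3*z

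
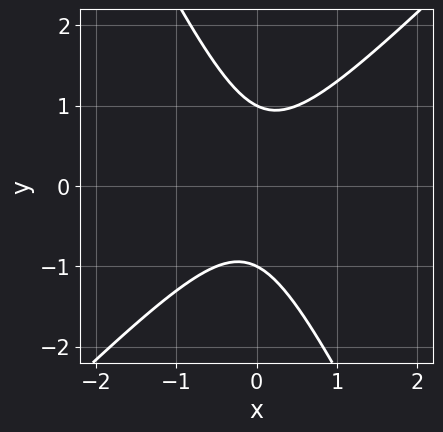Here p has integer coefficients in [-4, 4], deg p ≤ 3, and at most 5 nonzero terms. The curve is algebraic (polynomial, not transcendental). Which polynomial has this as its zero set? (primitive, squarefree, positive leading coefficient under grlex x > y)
2*x^2 - x*y - y^2 + 1

deg p = 2. The shape is more complex than any degree-1 curve.
From the visible intercepts: no x-intercept at any integer in the box; among the integer gridlines, it crosses the y-axis at y ∈ {-1, 1}.
Fitting integer coefficients to these (and the overall shape) gives p.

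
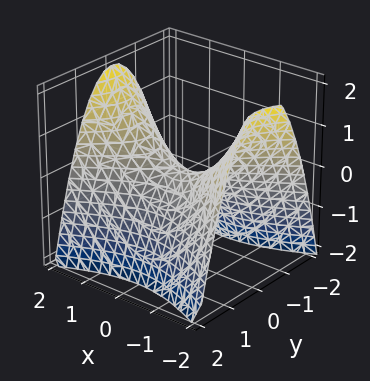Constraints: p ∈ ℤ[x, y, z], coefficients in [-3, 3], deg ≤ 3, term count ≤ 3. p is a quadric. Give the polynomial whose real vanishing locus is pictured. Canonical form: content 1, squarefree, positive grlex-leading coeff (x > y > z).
(a) Degree: a hyperbolic paraboloid; a quadric, so deg p = 2.
(b) Symmetries: it's symmetric under y → −y, forcing even powers of y; it's symmetric under x → −x, forcing even powers of x.
(c) Reading off the gridlines: it meets the z-axis at z = 0 (among the integer gridlines); one x-axis crossing is at x = 0; it crosses the y-axis at the gridline y = 0.
(d) Fitting integer coefficients to these (and the overall shape) gives p.

x^2 - 2*y^2 - 2*z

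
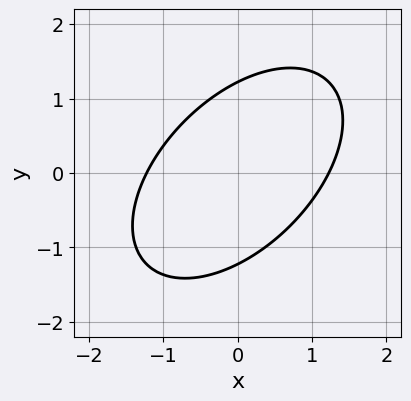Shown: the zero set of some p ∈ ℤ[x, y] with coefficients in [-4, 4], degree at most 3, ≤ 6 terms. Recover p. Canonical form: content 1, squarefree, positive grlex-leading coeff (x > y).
2*x^2 - 2*x*y + 2*y^2 - 3

Degree: no degree-1 curve has this shape, so deg p = 2.
The integer polynomial consistent with all of this is the stated p.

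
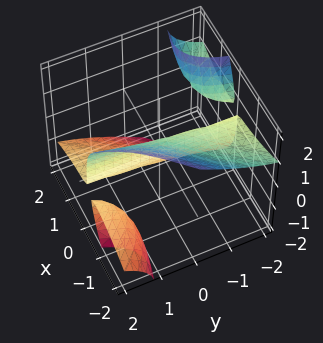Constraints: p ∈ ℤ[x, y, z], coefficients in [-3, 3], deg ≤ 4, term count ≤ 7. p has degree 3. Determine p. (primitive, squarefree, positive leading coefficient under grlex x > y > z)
1. I count 3 distinct pieces.
2. Degree: the shape is more complex than any degree-2 surface, so deg p = 3.
3. Against the integer gridlines: every point of the y-axis in the box is on the surface; it crosses the x-axis at the gridline x = 0.
4. Assembling these constraints gives the stated polynomial.

x^3 + 3*x*y*z - x*z^2 + z^3 + 3*x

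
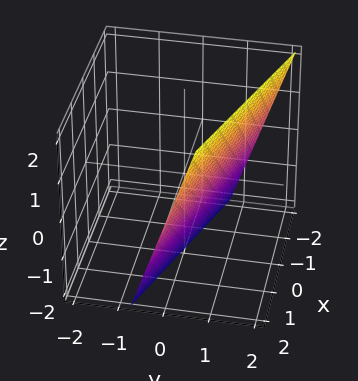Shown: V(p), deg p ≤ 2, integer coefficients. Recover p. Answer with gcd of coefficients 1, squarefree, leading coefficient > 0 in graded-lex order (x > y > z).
(a) The degree is 1 — the surface is flat (a plane).
(b) From the axis intercepts and sections: one x-axis crossing is at x = 2; it crosses the z-axis at the gridline z = -2.
(c) Fitting integer coefficients to these (and the overall shape) gives p.

x + 3*y - z - 2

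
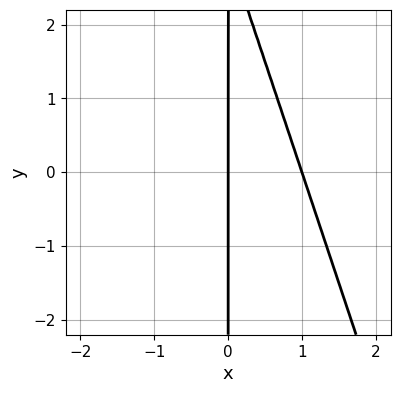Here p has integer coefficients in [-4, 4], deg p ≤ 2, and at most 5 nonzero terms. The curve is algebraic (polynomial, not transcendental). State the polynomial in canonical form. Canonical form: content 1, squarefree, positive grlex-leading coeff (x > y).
1. The degree is 2 — a generic line meets the curve in up to 2 points.
2. From the visible intercepts: among the integer gridlines, it crosses the x-axis at x ∈ {0, 1}; every point of the y-axis in the box is on the curve.
3. The integer polynomial consistent with all of this is the stated p.

3*x^2 + x*y - 3*x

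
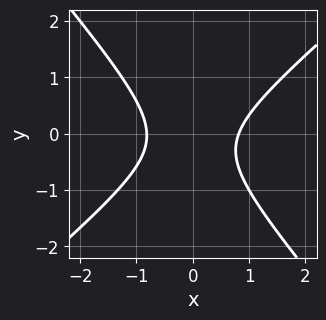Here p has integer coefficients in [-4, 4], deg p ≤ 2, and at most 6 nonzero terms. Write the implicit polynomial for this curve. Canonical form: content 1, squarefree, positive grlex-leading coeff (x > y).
1. The degree is 2 — no degree-1 curve has this shape.
2. From the axis intercepts and sections: the curve avoids every integer y-axis point in the box.
3. Fitting integer coefficients to these (and the overall shape) gives p.

3*x^2 - x*y - 3*y^2 - y - 2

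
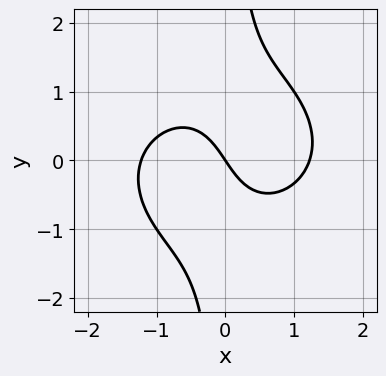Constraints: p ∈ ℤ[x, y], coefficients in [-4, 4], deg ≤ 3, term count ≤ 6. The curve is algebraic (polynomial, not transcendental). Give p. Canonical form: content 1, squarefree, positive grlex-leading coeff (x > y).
1. The degree is 3 — a generic line meets the curve in up to 3 points.
2. Observable constraints: it crosses the y-axis at the gridline y = 0; one x-axis crossing is at x = 0.
3. Fitting integer coefficients to these (and the overall shape) gives p.

2*x^3 + 3*x*y^2 - 3*x - 2*y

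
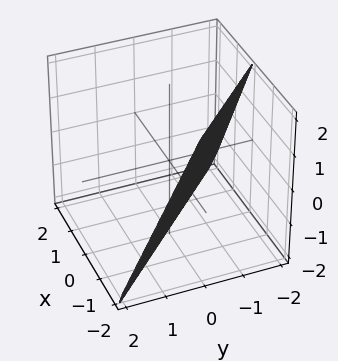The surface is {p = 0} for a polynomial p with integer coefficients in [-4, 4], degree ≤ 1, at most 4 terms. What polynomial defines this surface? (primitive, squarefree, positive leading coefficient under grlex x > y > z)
2*x + 2*y + z + 2

deg p = 1. Every cross-section is a straight line — this is a plane.
Against the integer gridlines: one y-axis crossing is at y = -1; it crosses the z-axis at the gridline z = -2.
Solving for integer coefficients yields p as stated. Check: (-1, 0, 0) on the x-axis lies on the surface, and p(-1, 0, 0) = 0. ✓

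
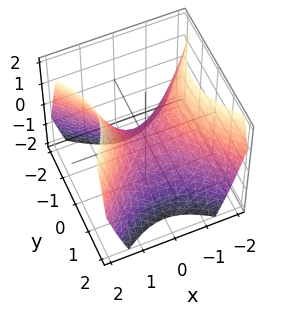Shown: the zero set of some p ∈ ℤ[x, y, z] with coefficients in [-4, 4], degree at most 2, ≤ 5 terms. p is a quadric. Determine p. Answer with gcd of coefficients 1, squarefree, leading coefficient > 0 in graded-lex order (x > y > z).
x^2 - y^2 - z

1. deg p = 2.
2. Symmetries: mirror symmetry x ↦ −x ⇒ only even powers of x; mirror symmetry y ↦ −y ⇒ only even powers of y.
3. From the visible intercepts: it crosses the x-axis at the gridline x = 0; it crosses the z-axis at the gridline z = 0; it crosses the y-axis at the gridline y = 0.
4. Putting this together gives p.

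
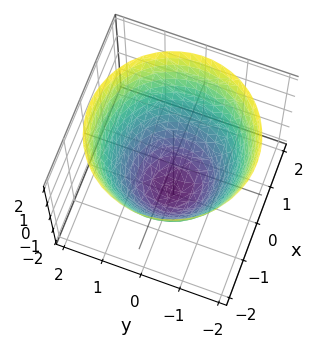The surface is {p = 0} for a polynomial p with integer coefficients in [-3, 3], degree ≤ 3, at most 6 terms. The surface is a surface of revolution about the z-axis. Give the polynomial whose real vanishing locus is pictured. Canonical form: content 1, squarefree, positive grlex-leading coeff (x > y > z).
x^2 + y^2 - z - 2

The degree is 2 — a generic line meets the surface in up to 2 points.
Symmetries: rotational symmetry about the z-axis ⇒ p depends on x, y only through x² + y².
Checking where it meets the axes: a circular section at z = 0 has radius between 1 and 2; one z-axis crossing is at z = -2.
Assembling these constraints gives the stated polynomial.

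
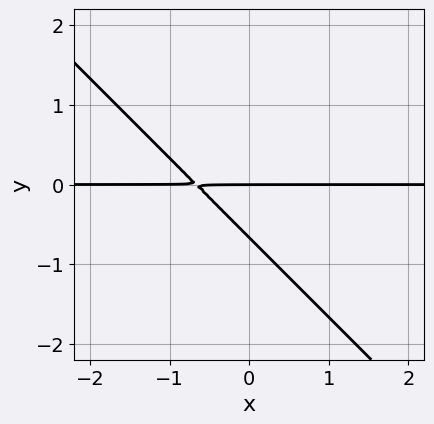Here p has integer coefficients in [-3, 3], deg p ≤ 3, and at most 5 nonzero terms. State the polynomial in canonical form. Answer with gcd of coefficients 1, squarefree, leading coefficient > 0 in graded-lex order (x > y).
3*x*y + 3*y^2 + 2*y

1. Degree: no degree-1 curve has this shape, so deg p = 2.
2. Observable constraints: the visible x-axis segment lies entirely on the curve; it meets the y-axis at y = 0 (among the integer gridlines).
3. Fitting integer coefficients to these (and the overall shape) gives p.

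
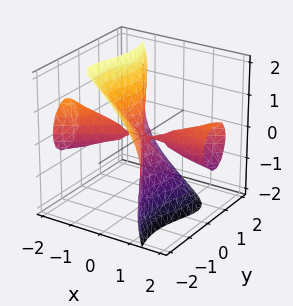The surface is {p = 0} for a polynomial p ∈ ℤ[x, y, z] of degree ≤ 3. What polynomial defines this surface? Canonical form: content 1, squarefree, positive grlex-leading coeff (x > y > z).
2*x^2*y - 2*x*y^2 - 3*x*z^2 - 2*y^3 - 2*z^3

First, there are 2 components. Treating them together as one polynomial.
Then, deg p = 3. No degree-2 surface has this shape.
Then, reading off the gridlines: it crosses the z-axis at the gridline z = 0; it meets the y-axis at y = 0 (among the integer gridlines).
Finally, solving for integer coefficients yields p as stated. Check: (-2, 0, 0) on the x-axis lies on the surface, and p(-2, 0, 0) = 0. ✓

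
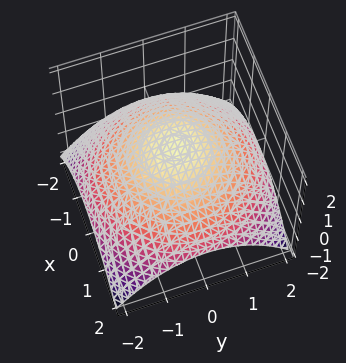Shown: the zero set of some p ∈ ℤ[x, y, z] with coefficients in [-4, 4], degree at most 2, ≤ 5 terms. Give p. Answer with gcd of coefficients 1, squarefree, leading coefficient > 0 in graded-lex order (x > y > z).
x^2 + y^2 + 3*z - 3

First, degree: no degree-1 surface has this shape, so deg p = 2.
Next, symmetries: rotational symmetry about the z-axis ⇒ p depends on x, y only through x² + y².
Next, observable constraints: it meets the z-axis at z = 1 (among the integer gridlines); a circular section at z = 0 has radius between 1 and 2.
Finally, assembling these constraints gives the stated polynomial.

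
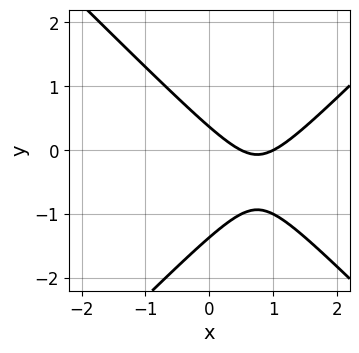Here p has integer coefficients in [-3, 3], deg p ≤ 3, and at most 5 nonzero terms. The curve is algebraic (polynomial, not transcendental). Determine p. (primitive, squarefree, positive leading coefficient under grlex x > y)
1. deg p = 2. A generic line meets the curve in up to 2 points.
2. Checking where it meets the axes: one x-axis crossing is at x = 1.
3. Solving for integer coefficients yields p as stated.

2*x^2 - 2*y^2 - 3*x - 2*y + 1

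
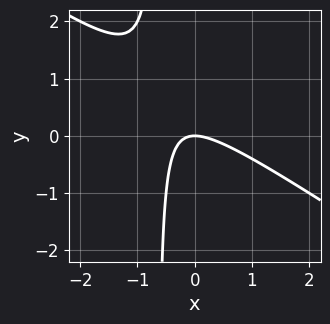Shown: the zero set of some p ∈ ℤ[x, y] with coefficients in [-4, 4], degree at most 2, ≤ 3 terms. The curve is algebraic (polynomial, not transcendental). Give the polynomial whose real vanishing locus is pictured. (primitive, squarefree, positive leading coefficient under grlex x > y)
deg p = 2.
Against the integer gridlines: it meets the x-axis at x = 0 (among the integer gridlines); it crosses the y-axis at the gridline y = 0.
Assembling these constraints gives the stated polynomial.

2*x^2 + 3*x*y + 2*y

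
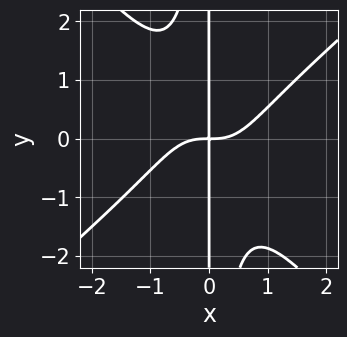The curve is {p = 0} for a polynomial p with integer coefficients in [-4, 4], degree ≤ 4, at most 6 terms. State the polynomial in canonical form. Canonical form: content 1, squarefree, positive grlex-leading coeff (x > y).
(a) Degree: a generic line meets the curve in up to 4 points, so deg p = 4.
(b) Observable constraints: every point of the y-axis in the box is on the curve.
(c) Putting this together gives p.

3*x^4 - x^3*y - 3*x^2*y^2 - 3*x*y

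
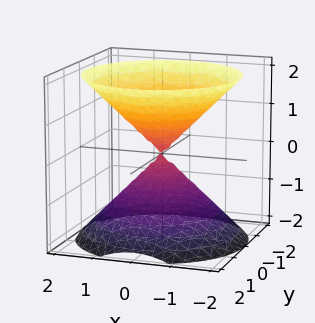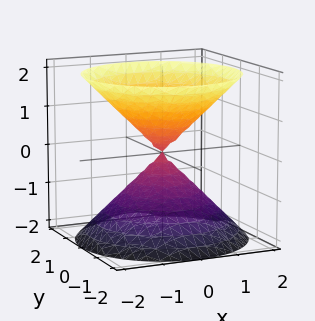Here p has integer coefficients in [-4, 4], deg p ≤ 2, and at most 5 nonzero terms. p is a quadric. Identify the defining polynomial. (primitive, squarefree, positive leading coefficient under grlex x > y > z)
First, I count 2 distinct pieces. They look like related sheets of one shape, so recover p as a whole.
Next, the degree is 2 — a double cone through the origin; a quadric.
Then, symmetries: the surface is invariant under rotation about z: p = q(x² + y², z); it's symmetric under z → −z, forcing even powers of z.
Then, observable constraints: it crosses the y-axis at the gridline y = 0; it crosses the z-axis at the gridline z = 0.
Finally, matching integer coefficients to the picture gives p.

x^2 + y^2 - z^2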